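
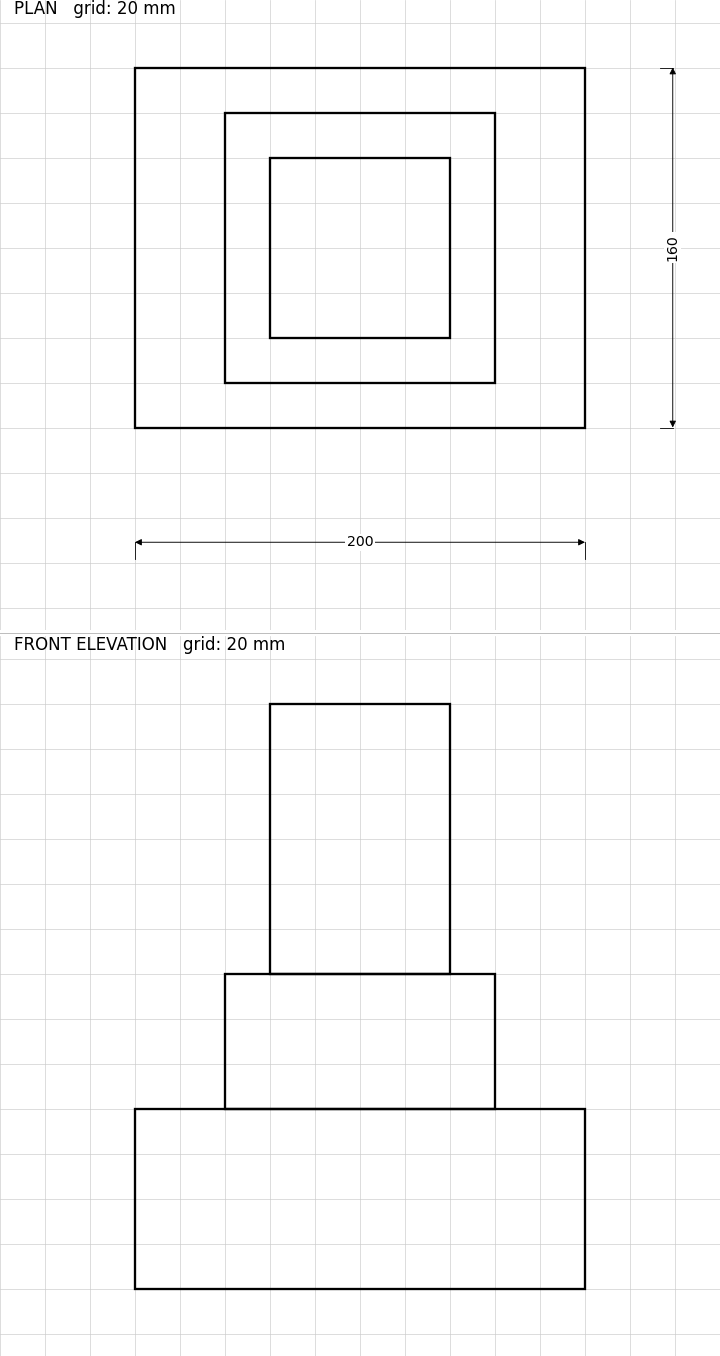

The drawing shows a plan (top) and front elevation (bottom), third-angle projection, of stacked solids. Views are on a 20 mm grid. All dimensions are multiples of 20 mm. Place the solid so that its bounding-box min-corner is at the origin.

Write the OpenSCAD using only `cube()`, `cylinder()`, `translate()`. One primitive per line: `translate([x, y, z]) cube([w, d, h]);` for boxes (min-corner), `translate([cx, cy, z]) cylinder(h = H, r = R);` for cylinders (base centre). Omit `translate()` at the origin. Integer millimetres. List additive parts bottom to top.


cube([200, 160, 80]);
translate([40, 20, 80]) cube([120, 120, 60]);
translate([60, 40, 140]) cube([80, 80, 120]);


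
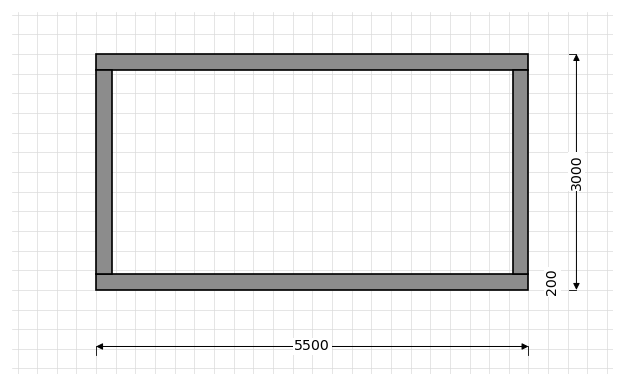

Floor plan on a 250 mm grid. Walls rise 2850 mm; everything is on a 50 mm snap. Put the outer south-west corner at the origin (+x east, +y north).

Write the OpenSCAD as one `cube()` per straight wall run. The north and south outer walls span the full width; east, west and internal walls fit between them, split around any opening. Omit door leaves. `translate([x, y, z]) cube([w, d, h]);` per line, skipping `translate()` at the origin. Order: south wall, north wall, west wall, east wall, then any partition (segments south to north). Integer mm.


cube([5500, 200, 2850]);
translate([0, 2800, 0]) cube([5500, 200, 2850]);
translate([0, 200, 0]) cube([200, 2600, 2850]);
translate([5300, 200, 0]) cube([200, 2600, 2850]);


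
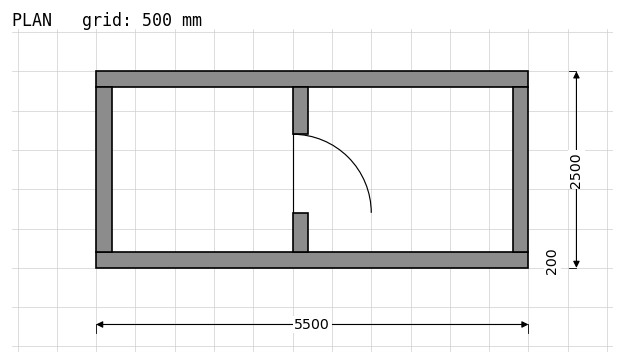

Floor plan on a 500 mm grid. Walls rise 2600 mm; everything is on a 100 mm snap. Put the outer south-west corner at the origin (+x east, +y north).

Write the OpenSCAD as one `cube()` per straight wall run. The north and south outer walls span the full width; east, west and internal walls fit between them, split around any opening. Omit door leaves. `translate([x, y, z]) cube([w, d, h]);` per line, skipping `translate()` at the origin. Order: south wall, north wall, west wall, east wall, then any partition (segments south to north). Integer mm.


cube([5500, 200, 2600]);
translate([0, 2300, 0]) cube([5500, 200, 2600]);
translate([0, 200, 0]) cube([200, 2100, 2600]);
translate([5300, 200, 0]) cube([200, 2100, 2600]);
translate([2500, 200, 0]) cube([200, 500, 2600]);
translate([2500, 1700, 0]) cube([200, 600, 2600]);


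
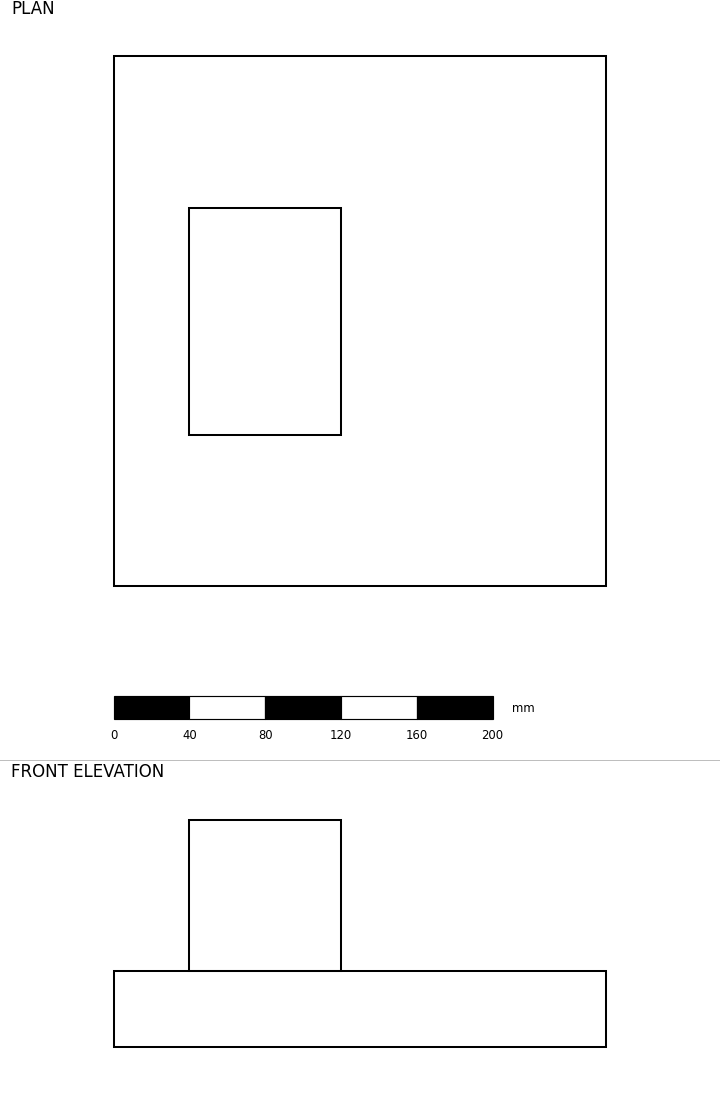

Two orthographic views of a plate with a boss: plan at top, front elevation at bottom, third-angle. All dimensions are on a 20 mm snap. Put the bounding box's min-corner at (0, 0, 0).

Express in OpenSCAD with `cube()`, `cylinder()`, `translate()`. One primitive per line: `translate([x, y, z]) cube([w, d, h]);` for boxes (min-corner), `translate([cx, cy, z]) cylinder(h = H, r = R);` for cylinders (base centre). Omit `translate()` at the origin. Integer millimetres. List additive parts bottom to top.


cube([260, 280, 40]);
translate([40, 80, 40]) cube([80, 120, 80]);


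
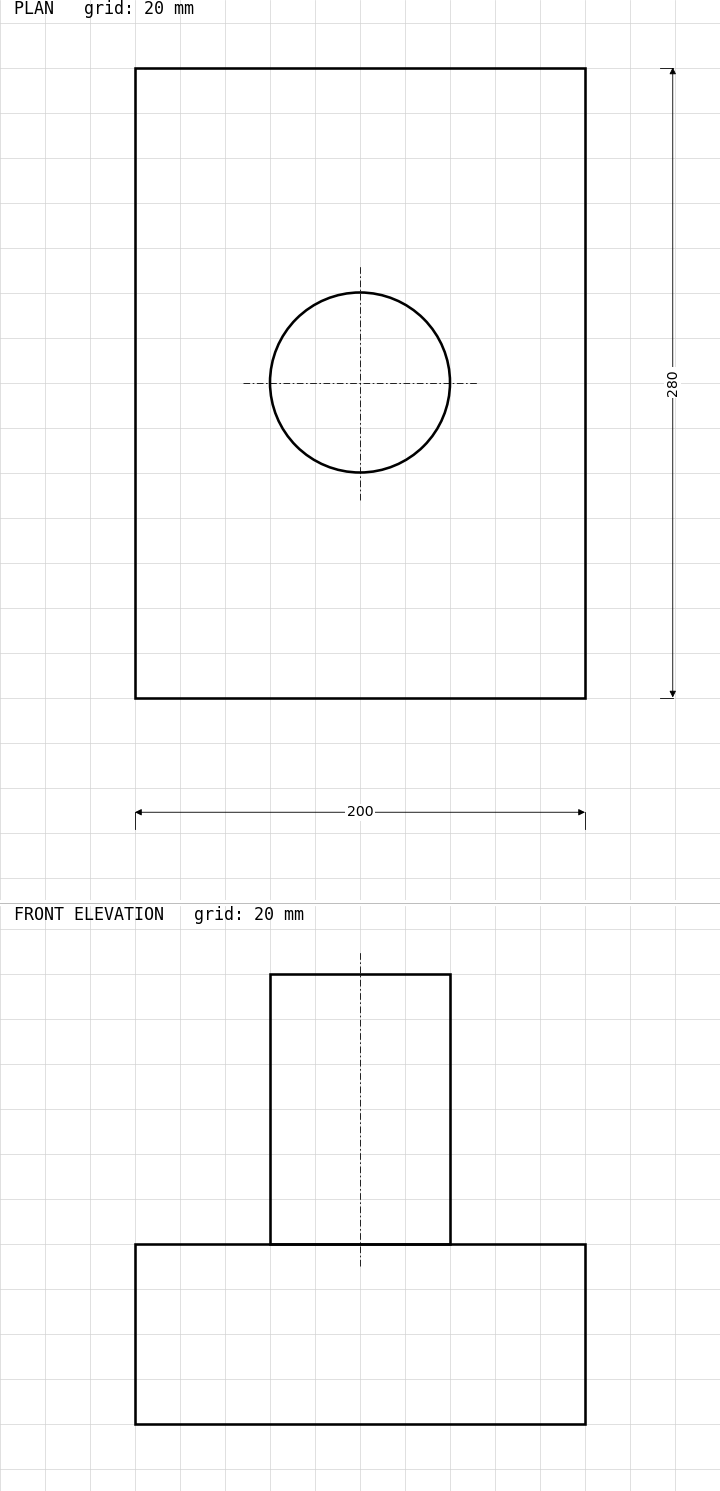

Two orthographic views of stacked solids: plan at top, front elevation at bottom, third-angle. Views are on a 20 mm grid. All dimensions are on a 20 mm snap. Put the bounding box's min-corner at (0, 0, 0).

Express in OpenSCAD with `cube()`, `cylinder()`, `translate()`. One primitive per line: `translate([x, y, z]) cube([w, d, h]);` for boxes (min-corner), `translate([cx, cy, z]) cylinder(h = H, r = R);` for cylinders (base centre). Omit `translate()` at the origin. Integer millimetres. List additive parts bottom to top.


cube([200, 280, 80]);
translate([100, 140, 80]) cylinder(h = 120, r = 40);


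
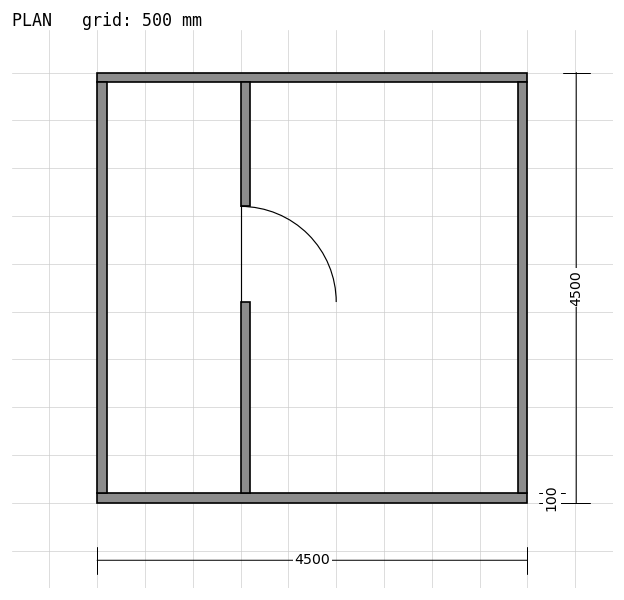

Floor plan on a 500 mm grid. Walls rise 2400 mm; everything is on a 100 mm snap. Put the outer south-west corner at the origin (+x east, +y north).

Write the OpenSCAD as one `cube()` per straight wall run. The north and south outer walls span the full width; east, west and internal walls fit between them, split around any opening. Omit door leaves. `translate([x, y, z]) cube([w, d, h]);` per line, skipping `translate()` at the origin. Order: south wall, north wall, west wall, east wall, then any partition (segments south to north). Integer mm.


cube([4500, 100, 2400]);
translate([0, 4400, 0]) cube([4500, 100, 2400]);
translate([0, 100, 0]) cube([100, 4300, 2400]);
translate([4400, 100, 0]) cube([100, 4300, 2400]);
translate([1500, 100, 0]) cube([100, 2000, 2400]);
translate([1500, 3100, 0]) cube([100, 1300, 2400]);


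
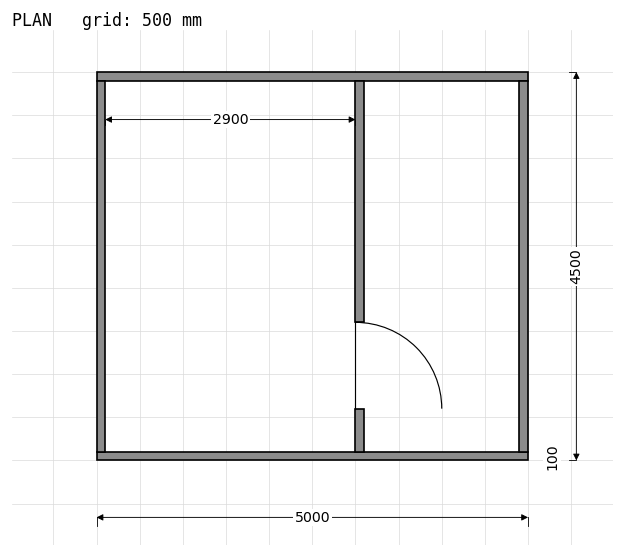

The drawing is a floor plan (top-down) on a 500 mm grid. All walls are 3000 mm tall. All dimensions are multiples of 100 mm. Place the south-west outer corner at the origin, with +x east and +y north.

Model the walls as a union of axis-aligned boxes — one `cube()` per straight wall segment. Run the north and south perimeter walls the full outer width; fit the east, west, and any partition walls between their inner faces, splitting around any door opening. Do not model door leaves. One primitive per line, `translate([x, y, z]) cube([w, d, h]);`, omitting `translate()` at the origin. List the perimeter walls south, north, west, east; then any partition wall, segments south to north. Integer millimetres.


cube([5000, 100, 3000]);
translate([0, 4400, 0]) cube([5000, 100, 3000]);
translate([0, 100, 0]) cube([100, 4300, 3000]);
translate([4900, 100, 0]) cube([100, 4300, 3000]);
translate([3000, 100, 0]) cube([100, 500, 3000]);
translate([3000, 1600, 0]) cube([100, 2800, 3000]);


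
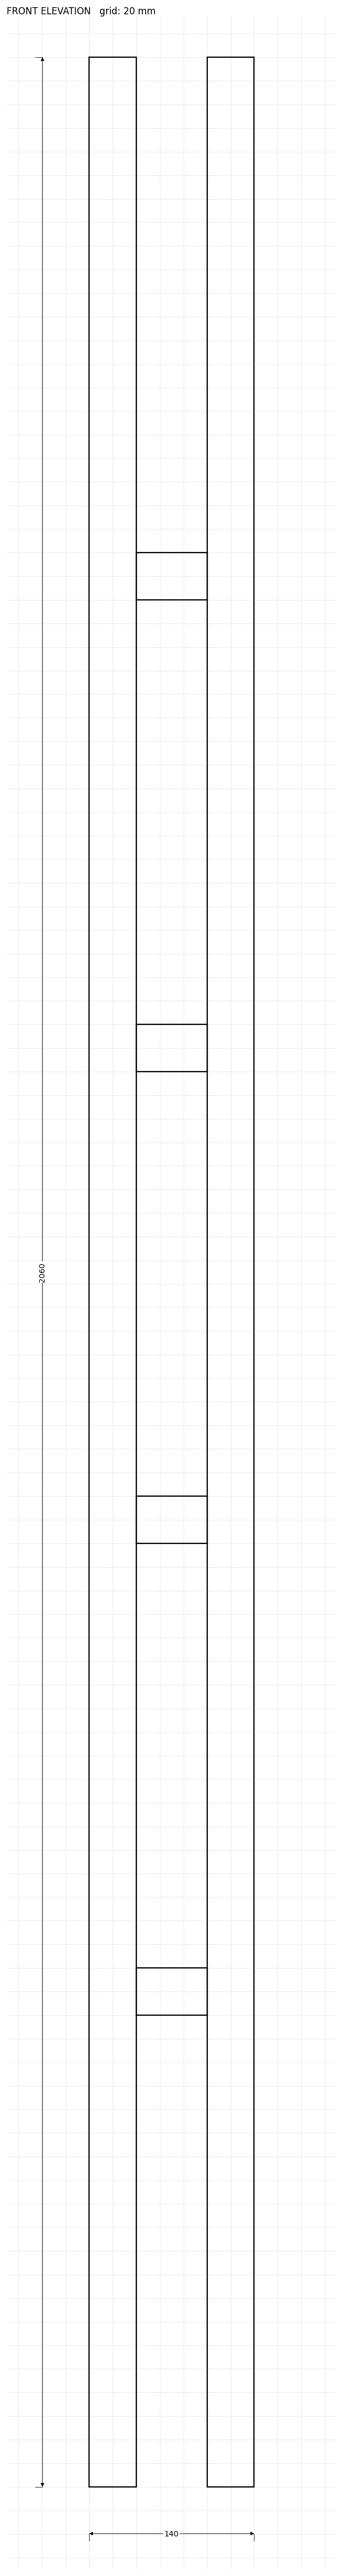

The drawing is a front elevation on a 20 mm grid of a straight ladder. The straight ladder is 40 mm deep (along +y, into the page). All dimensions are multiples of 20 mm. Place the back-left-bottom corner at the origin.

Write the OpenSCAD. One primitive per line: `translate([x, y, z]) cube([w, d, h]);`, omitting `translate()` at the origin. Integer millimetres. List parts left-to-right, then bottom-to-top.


cube([40, 40, 2060]);
translate([40, 0, 400]) cube([60, 40, 40]);
translate([40, 0, 800]) cube([60, 40, 40]);
translate([40, 0, 1200]) cube([60, 40, 40]);
translate([40, 0, 1600]) cube([60, 40, 40]);
translate([100, 0, 0]) cube([40, 40, 2060]);


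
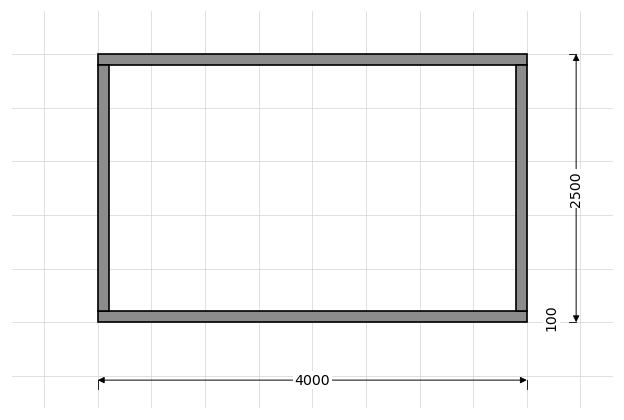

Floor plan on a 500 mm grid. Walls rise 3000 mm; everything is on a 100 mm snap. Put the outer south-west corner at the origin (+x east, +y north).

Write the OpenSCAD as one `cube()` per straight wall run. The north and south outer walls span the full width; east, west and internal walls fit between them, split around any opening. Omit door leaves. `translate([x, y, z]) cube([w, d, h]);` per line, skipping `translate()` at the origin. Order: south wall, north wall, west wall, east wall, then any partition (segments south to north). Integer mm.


cube([4000, 100, 3000]);
translate([0, 2400, 0]) cube([4000, 100, 3000]);
translate([0, 100, 0]) cube([100, 2300, 3000]);
translate([3900, 100, 0]) cube([100, 2300, 3000]);


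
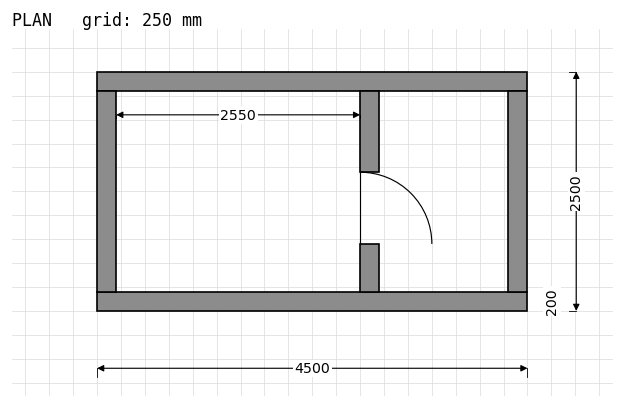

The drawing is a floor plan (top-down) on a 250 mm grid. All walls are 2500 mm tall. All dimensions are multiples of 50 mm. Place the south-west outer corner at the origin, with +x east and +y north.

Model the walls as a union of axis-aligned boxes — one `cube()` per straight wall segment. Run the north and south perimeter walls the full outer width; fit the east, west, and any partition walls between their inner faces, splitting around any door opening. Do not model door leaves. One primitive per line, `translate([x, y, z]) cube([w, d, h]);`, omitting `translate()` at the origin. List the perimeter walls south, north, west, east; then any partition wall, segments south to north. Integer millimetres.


cube([4500, 200, 2500]);
translate([0, 2300, 0]) cube([4500, 200, 2500]);
translate([0, 200, 0]) cube([200, 2100, 2500]);
translate([4300, 200, 0]) cube([200, 2100, 2500]);
translate([2750, 200, 0]) cube([200, 500, 2500]);
translate([2750, 1450, 0]) cube([200, 850, 2500]);


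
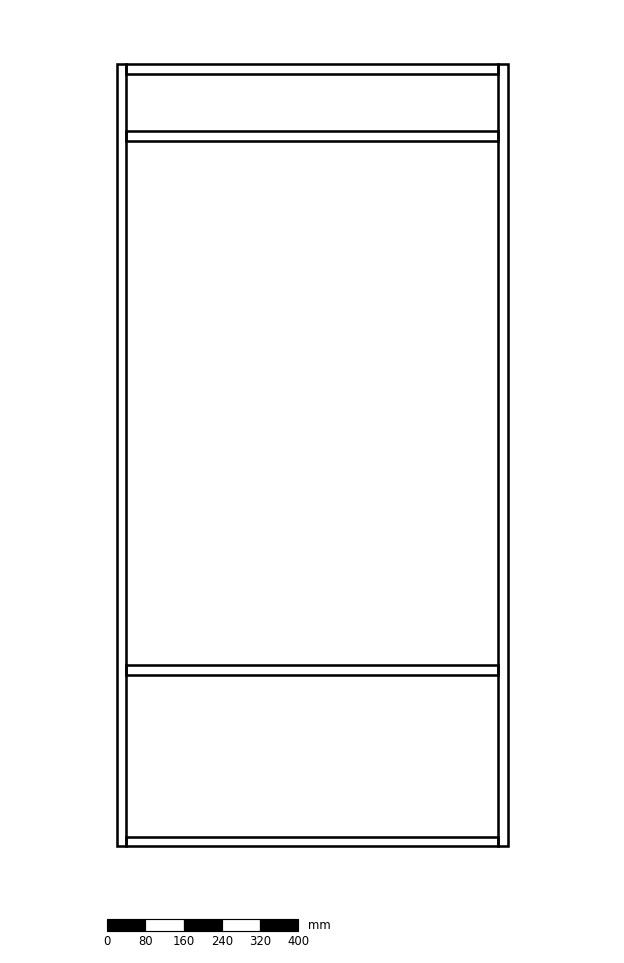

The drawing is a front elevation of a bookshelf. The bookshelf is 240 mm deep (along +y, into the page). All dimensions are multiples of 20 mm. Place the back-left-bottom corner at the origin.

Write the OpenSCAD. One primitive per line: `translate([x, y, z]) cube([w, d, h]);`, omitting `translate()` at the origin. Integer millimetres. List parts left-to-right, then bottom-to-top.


cube([20, 240, 1640]);
translate([20, 0, 0]) cube([780, 240, 20]);
translate([20, 0, 360]) cube([780, 240, 20]);
translate([20, 0, 1480]) cube([780, 240, 20]);
translate([20, 0, 1620]) cube([780, 240, 20]);
translate([800, 0, 0]) cube([20, 240, 1640]);


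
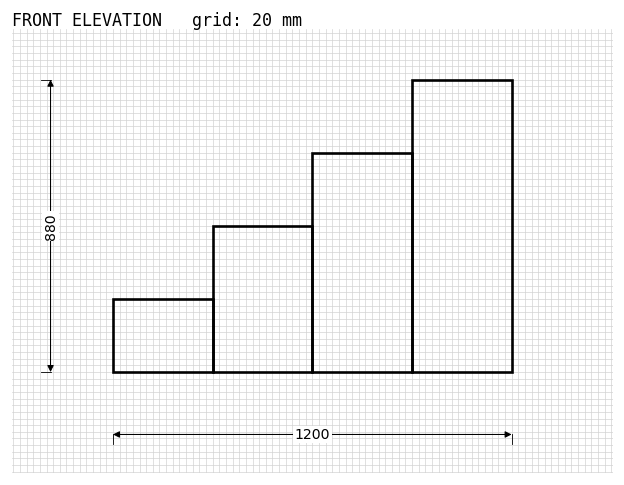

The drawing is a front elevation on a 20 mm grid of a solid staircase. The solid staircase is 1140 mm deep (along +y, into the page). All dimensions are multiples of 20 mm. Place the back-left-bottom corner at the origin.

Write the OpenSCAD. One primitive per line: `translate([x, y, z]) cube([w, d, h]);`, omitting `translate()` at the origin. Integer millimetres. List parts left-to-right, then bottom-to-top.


cube([300, 1140, 220]);
translate([300, 0, 0]) cube([300, 1140, 440]);
translate([600, 0, 0]) cube([300, 1140, 660]);
translate([900, 0, 0]) cube([300, 1140, 880]);


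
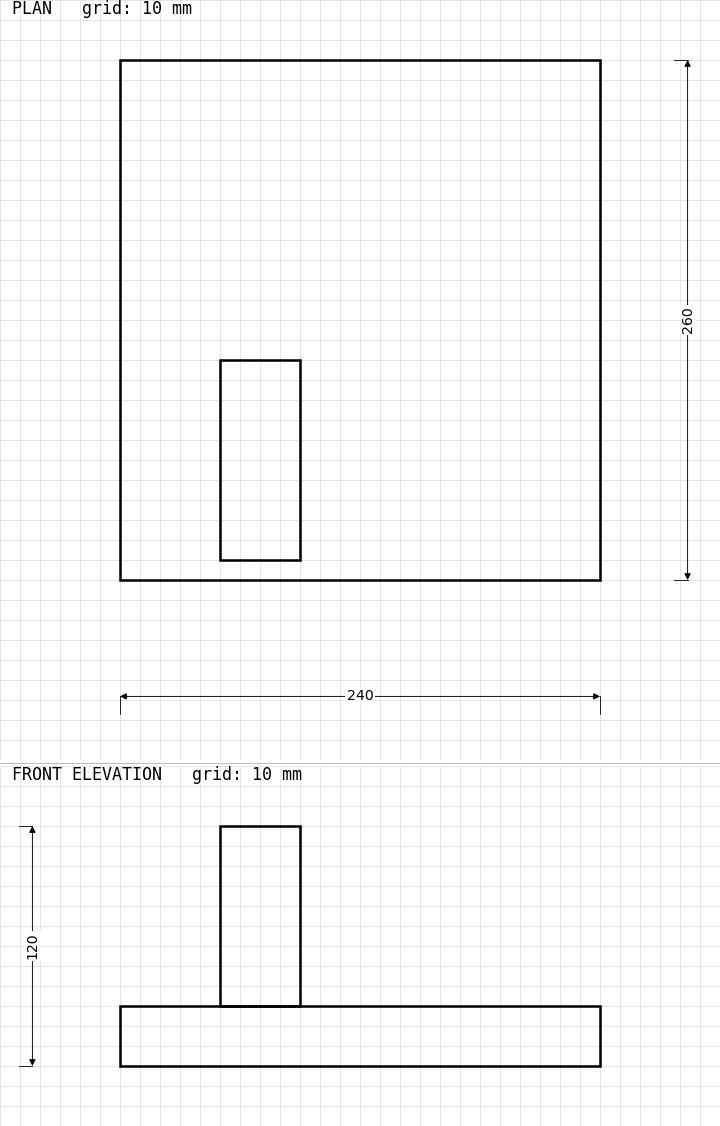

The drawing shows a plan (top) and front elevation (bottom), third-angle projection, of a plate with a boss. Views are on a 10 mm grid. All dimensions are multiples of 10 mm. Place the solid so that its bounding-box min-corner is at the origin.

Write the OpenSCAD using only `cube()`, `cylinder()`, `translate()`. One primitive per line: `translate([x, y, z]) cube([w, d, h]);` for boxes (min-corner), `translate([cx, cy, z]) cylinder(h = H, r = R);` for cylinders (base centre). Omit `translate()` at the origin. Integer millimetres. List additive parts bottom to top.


cube([240, 260, 30]);
translate([50, 10, 30]) cube([40, 100, 90]);


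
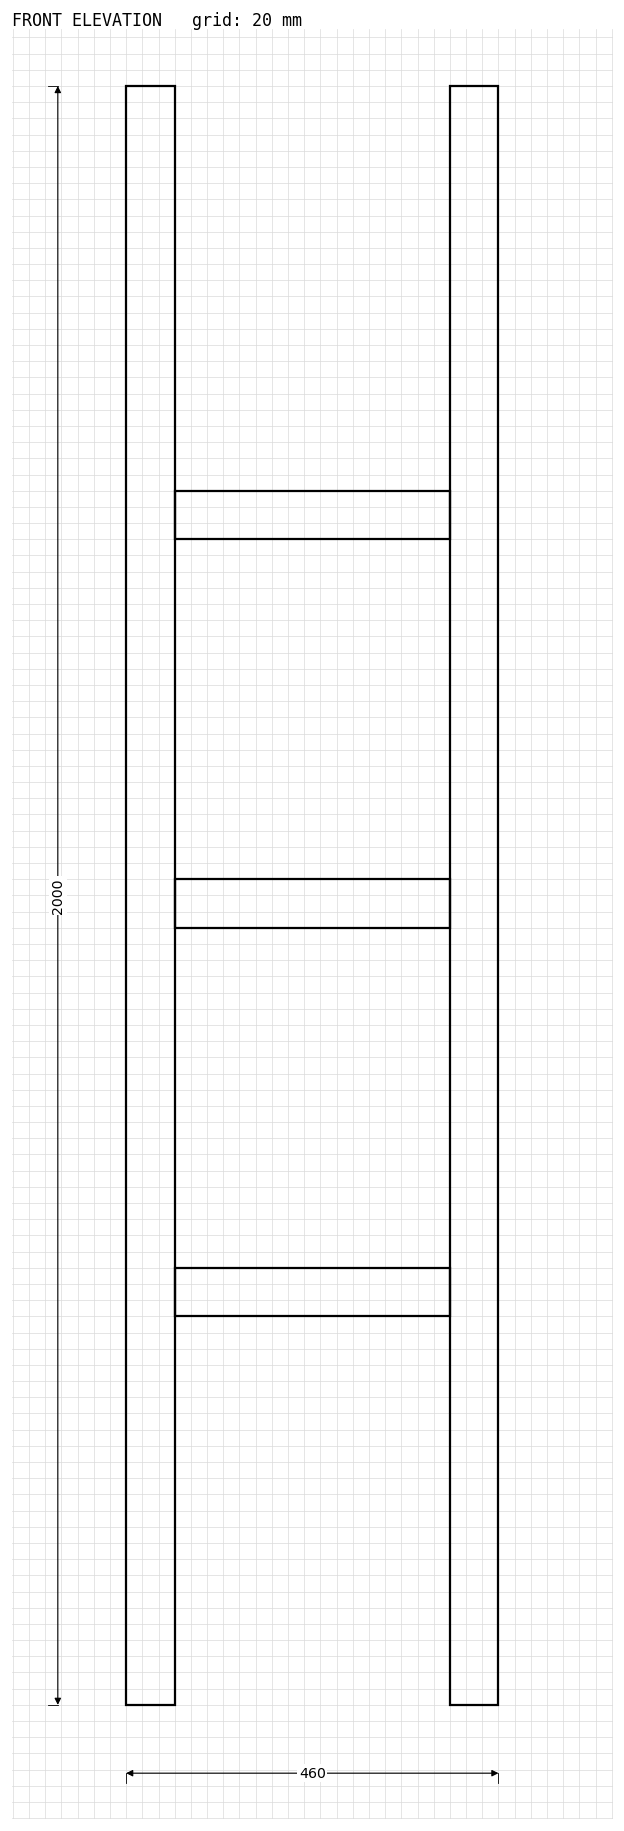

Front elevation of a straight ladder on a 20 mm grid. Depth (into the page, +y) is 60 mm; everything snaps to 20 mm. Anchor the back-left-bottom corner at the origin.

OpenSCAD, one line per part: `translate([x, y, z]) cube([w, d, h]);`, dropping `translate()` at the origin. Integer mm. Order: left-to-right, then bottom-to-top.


cube([60, 60, 2000]);
translate([60, 0, 480]) cube([340, 60, 60]);
translate([60, 0, 960]) cube([340, 60, 60]);
translate([60, 0, 1440]) cube([340, 60, 60]);
translate([400, 0, 0]) cube([60, 60, 2000]);


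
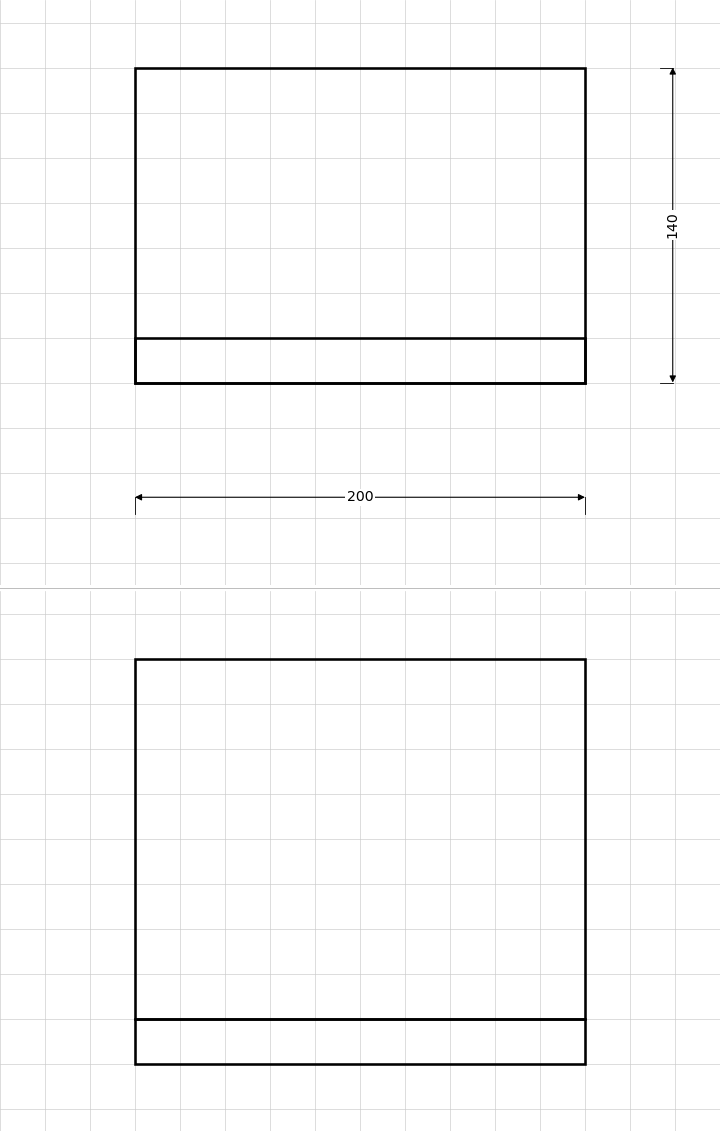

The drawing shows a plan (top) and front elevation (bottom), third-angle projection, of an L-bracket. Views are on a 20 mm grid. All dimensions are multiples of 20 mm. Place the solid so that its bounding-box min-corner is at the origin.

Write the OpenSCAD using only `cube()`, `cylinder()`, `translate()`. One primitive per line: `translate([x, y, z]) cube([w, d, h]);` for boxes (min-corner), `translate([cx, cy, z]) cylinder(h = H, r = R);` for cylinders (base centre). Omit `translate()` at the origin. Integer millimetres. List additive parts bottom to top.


cube([200, 140, 20]);
translate([0, 0, 20]) cube([200, 20, 160]);


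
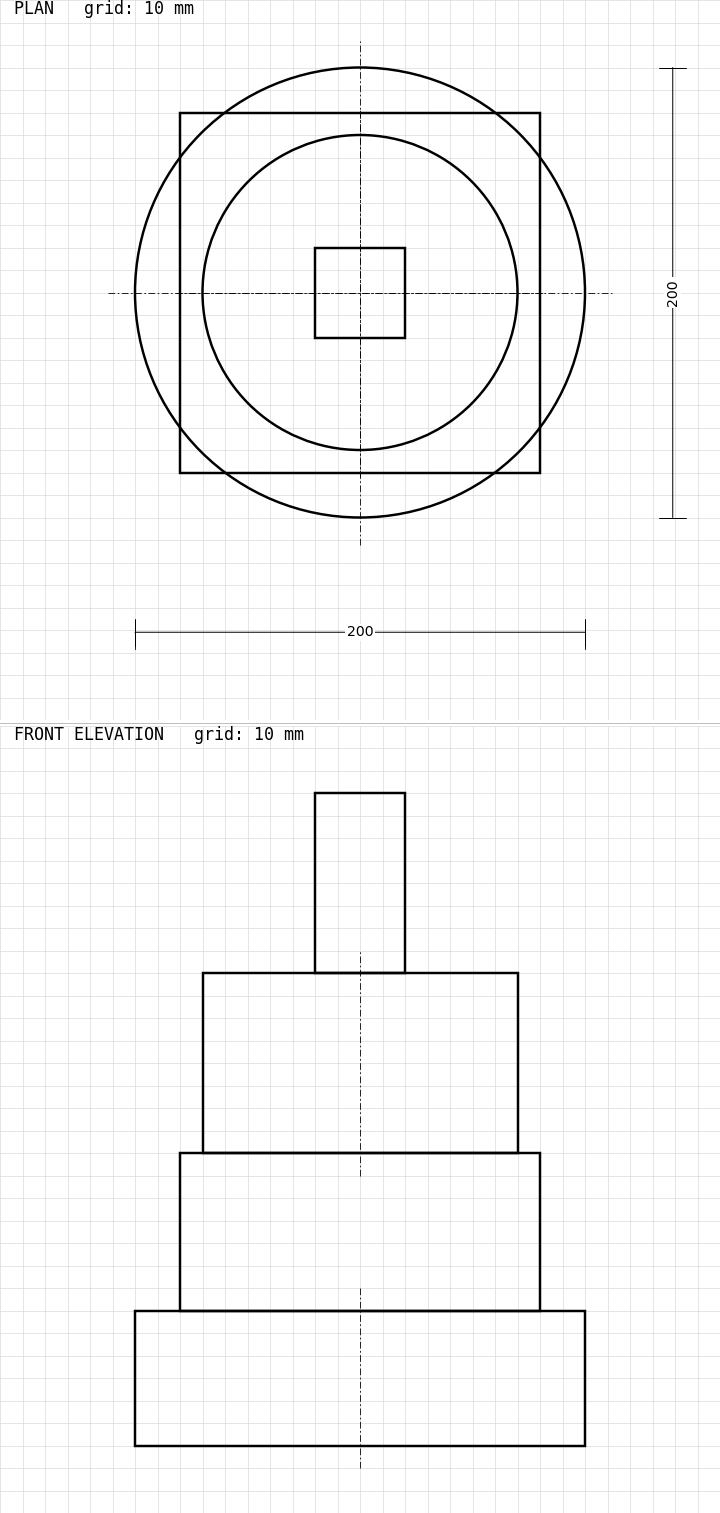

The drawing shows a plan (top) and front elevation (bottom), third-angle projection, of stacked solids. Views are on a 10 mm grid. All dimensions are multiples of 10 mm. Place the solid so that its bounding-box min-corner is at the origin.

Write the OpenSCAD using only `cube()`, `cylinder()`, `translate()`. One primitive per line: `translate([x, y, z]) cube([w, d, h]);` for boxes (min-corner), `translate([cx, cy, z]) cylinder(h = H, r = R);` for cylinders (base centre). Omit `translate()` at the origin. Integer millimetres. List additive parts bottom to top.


translate([100, 100, 0]) cylinder(h = 60, r = 100);
translate([20, 20, 60]) cube([160, 160, 70]);
translate([100, 100, 130]) cylinder(h = 80, r = 70);
translate([80, 80, 210]) cube([40, 40, 80]);


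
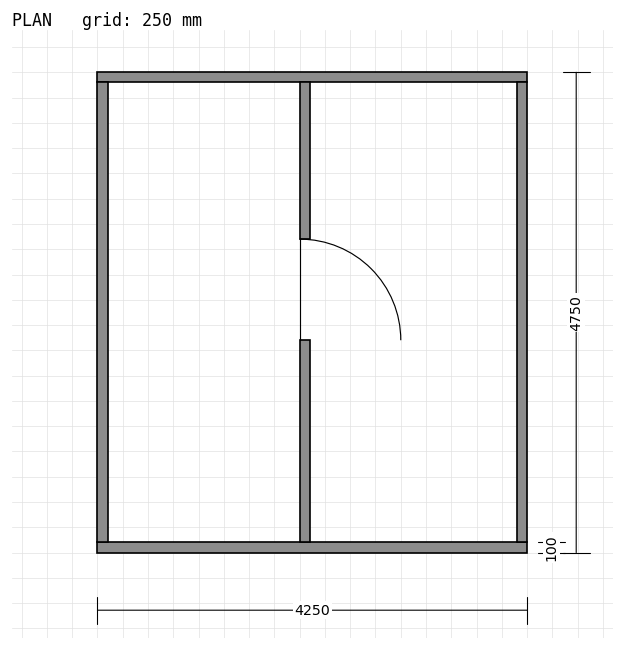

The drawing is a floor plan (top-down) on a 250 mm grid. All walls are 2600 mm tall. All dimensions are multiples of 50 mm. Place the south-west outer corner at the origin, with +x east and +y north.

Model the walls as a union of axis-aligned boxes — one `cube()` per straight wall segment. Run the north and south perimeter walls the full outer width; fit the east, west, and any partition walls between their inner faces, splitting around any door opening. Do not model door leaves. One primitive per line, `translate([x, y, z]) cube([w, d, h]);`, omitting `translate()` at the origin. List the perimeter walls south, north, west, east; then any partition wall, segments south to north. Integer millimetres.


cube([4250, 100, 2600]);
translate([0, 4650, 0]) cube([4250, 100, 2600]);
translate([0, 100, 0]) cube([100, 4550, 2600]);
translate([4150, 100, 0]) cube([100, 4550, 2600]);
translate([2000, 100, 0]) cube([100, 2000, 2600]);
translate([2000, 3100, 0]) cube([100, 1550, 2600]);


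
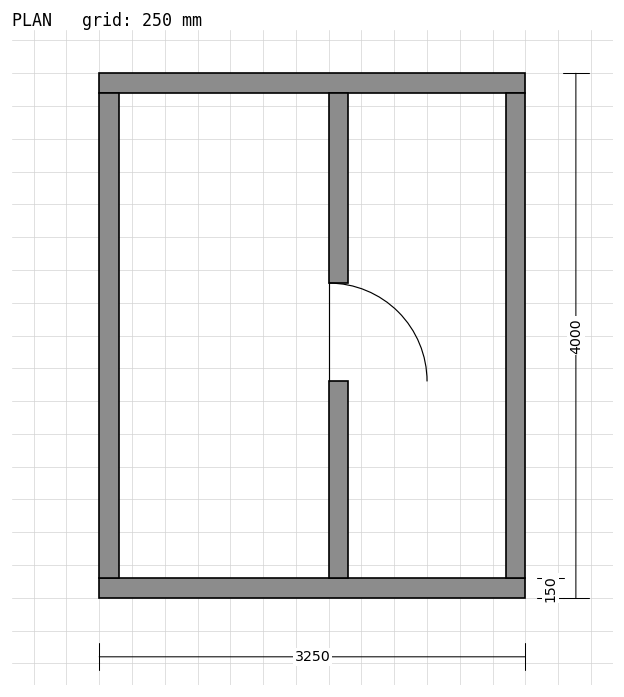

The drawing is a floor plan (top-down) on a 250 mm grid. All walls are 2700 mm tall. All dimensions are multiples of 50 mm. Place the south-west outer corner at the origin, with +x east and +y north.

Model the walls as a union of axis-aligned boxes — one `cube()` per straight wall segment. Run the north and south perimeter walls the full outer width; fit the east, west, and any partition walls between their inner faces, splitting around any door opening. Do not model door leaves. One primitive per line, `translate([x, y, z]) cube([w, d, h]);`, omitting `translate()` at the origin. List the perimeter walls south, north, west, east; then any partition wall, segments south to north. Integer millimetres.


cube([3250, 150, 2700]);
translate([0, 3850, 0]) cube([3250, 150, 2700]);
translate([0, 150, 0]) cube([150, 3700, 2700]);
translate([3100, 150, 0]) cube([150, 3700, 2700]);
translate([1750, 150, 0]) cube([150, 1500, 2700]);
translate([1750, 2400, 0]) cube([150, 1450, 2700]);


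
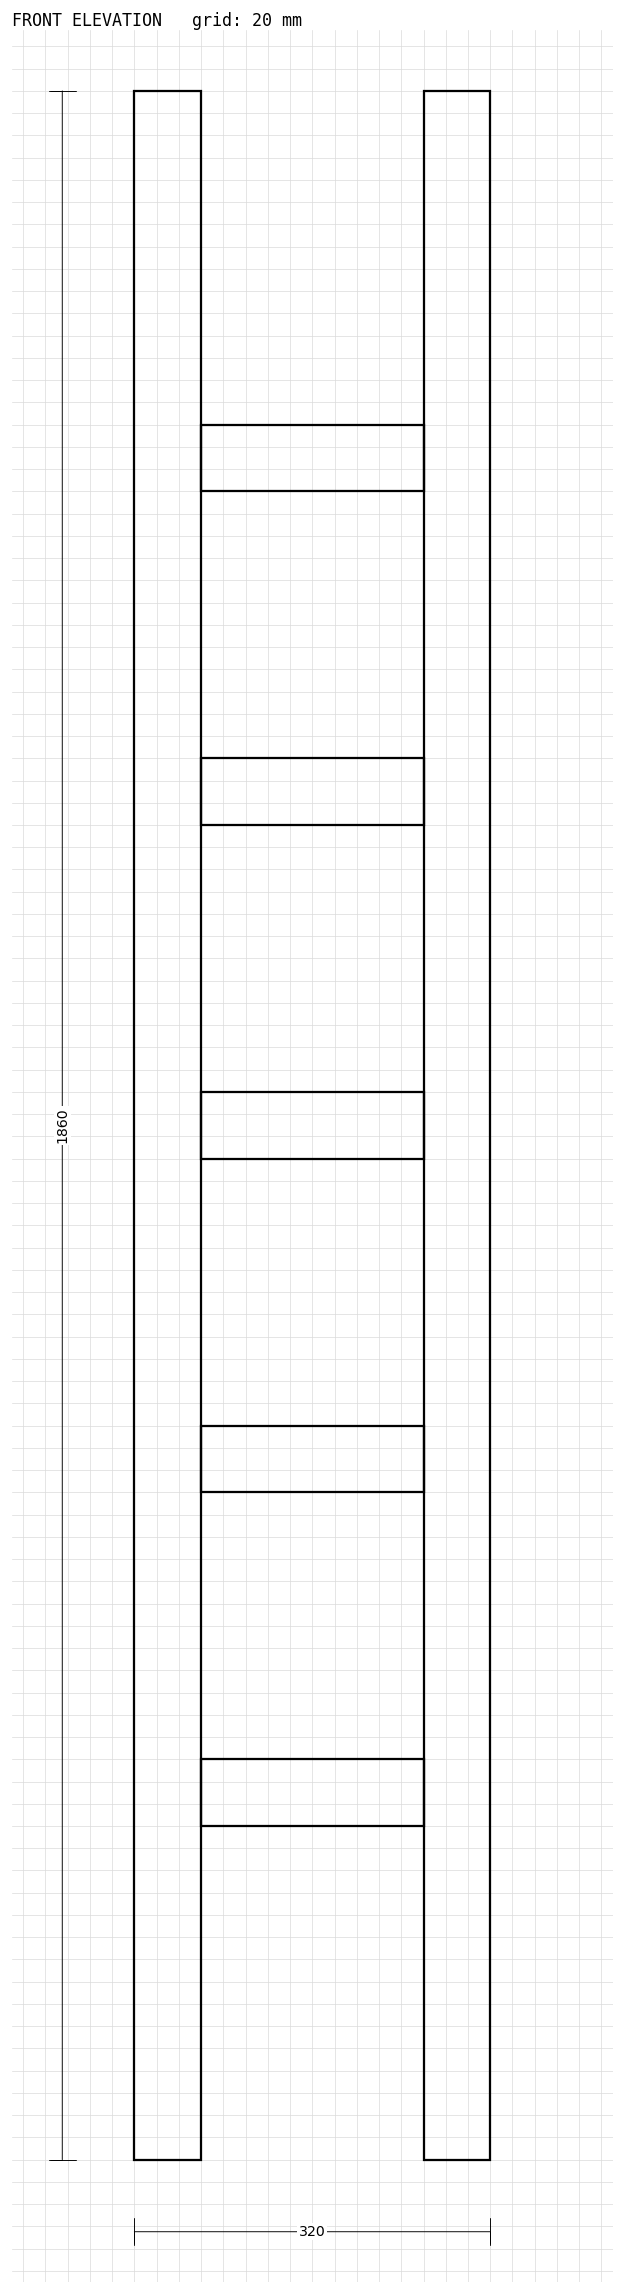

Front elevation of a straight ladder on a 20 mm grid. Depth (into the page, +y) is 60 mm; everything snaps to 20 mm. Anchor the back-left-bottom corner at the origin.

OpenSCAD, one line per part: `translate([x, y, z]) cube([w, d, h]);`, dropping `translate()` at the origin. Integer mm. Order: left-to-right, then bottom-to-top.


cube([60, 60, 1860]);
translate([60, 0, 300]) cube([200, 60, 60]);
translate([60, 0, 600]) cube([200, 60, 60]);
translate([60, 0, 900]) cube([200, 60, 60]);
translate([60, 0, 1200]) cube([200, 60, 60]);
translate([60, 0, 1500]) cube([200, 60, 60]);
translate([260, 0, 0]) cube([60, 60, 1860]);


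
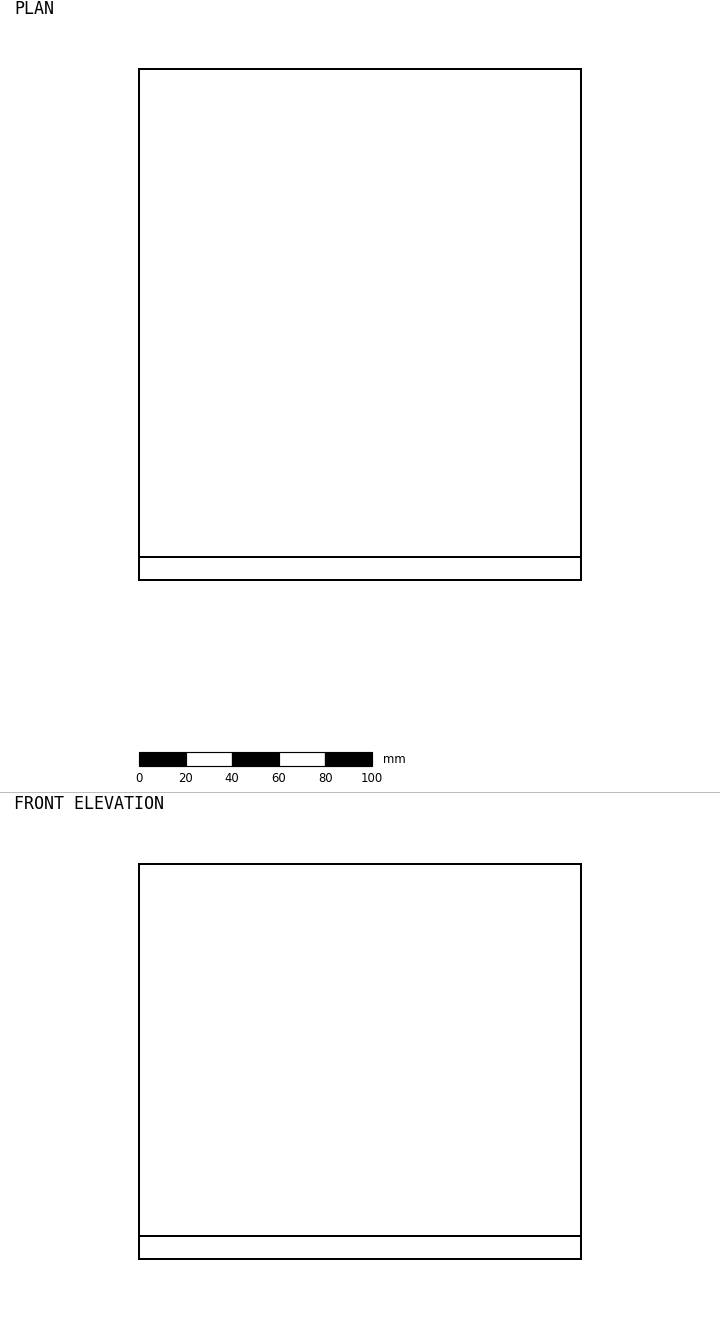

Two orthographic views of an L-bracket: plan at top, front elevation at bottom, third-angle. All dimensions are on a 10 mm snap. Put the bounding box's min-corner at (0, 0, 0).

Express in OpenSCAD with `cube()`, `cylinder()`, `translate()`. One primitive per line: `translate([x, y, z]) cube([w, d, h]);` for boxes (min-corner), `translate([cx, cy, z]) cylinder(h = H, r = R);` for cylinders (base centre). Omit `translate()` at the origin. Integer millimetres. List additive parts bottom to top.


cube([190, 220, 10]);
translate([0, 0, 10]) cube([190, 10, 160]);


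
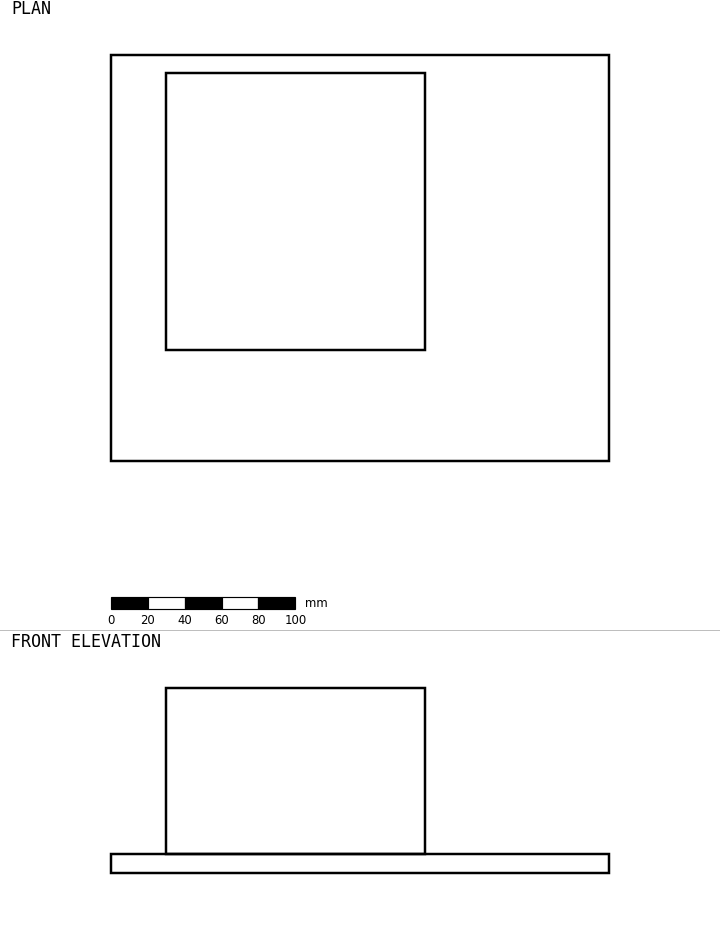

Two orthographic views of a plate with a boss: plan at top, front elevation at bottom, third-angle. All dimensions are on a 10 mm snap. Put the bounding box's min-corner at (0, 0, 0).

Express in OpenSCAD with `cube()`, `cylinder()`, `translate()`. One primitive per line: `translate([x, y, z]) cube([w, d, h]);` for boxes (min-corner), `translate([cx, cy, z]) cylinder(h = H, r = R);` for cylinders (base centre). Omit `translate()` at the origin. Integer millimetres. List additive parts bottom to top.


cube([270, 220, 10]);
translate([30, 60, 10]) cube([140, 150, 90]);


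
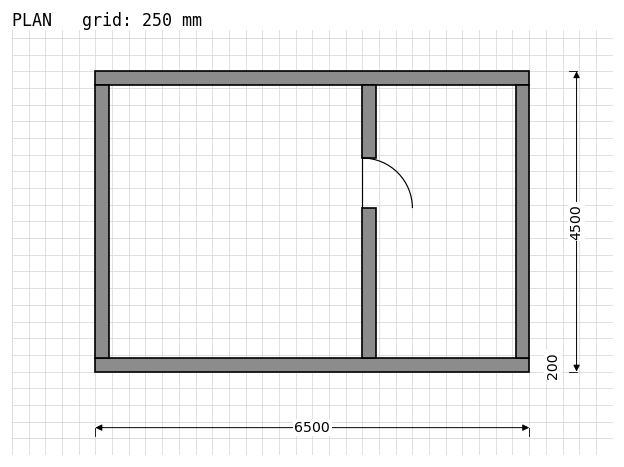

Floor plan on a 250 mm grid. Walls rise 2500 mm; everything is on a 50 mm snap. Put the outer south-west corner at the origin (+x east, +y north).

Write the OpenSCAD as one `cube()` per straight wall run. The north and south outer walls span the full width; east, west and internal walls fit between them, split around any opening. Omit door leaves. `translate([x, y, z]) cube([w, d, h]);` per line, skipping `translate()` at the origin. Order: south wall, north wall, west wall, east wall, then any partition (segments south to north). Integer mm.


cube([6500, 200, 2500]);
translate([0, 4300, 0]) cube([6500, 200, 2500]);
translate([0, 200, 0]) cube([200, 4100, 2500]);
translate([6300, 200, 0]) cube([200, 4100, 2500]);
translate([4000, 200, 0]) cube([200, 2250, 2500]);
translate([4000, 3200, 0]) cube([200, 1100, 2500]);


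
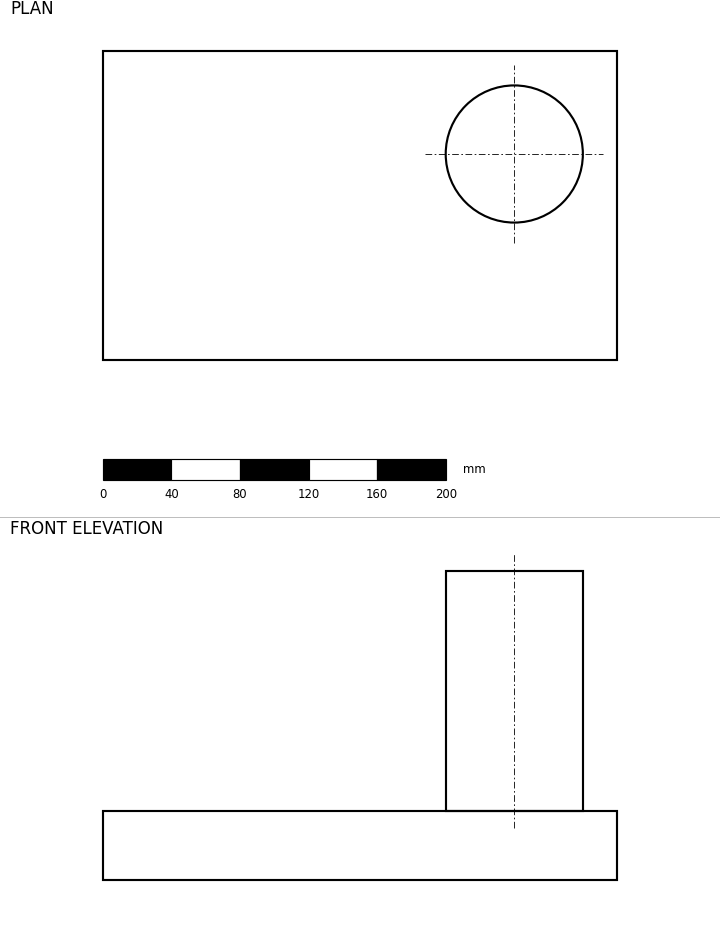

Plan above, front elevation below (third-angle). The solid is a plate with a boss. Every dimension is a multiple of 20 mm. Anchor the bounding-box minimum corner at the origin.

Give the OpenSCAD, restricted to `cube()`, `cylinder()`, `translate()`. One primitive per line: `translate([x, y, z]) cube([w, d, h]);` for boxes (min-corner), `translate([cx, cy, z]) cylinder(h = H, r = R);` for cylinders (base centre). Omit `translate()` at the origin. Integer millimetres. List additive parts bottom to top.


cube([300, 180, 40]);
translate([240, 120, 40]) cylinder(h = 140, r = 40);


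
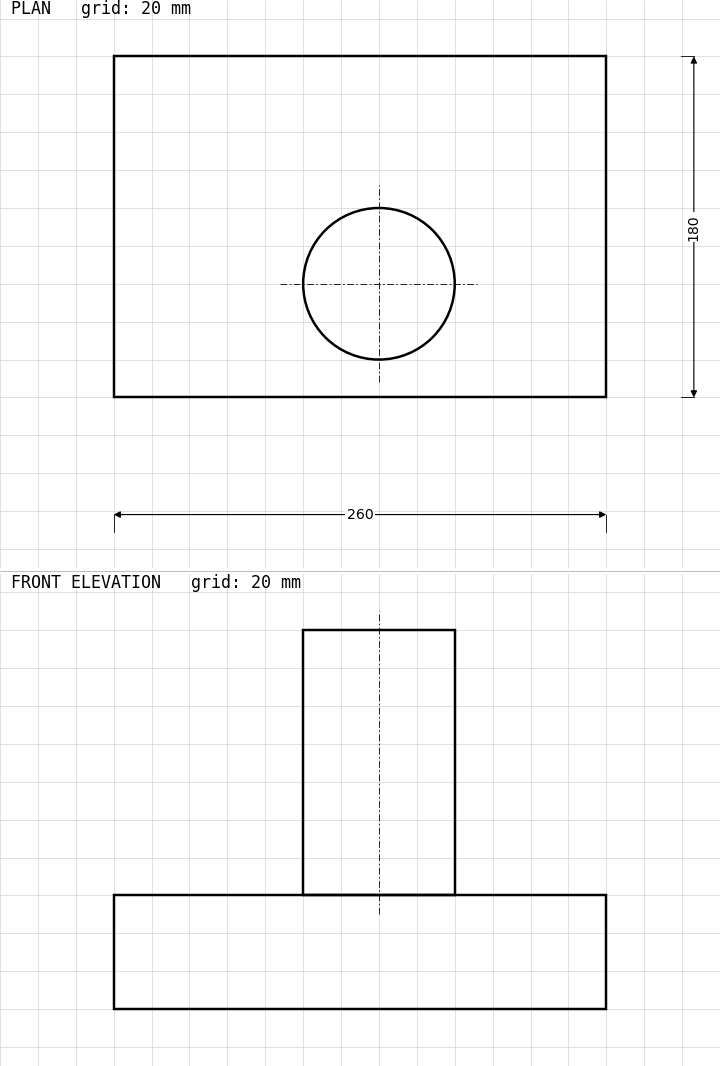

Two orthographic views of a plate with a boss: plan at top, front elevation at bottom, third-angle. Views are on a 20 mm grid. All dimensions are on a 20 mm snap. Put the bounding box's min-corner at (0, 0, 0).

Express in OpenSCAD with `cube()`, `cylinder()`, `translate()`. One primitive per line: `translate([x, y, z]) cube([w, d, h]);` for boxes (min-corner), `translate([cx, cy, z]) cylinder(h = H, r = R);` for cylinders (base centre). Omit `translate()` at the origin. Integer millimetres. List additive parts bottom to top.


cube([260, 180, 60]);
translate([140, 60, 60]) cylinder(h = 140, r = 40);


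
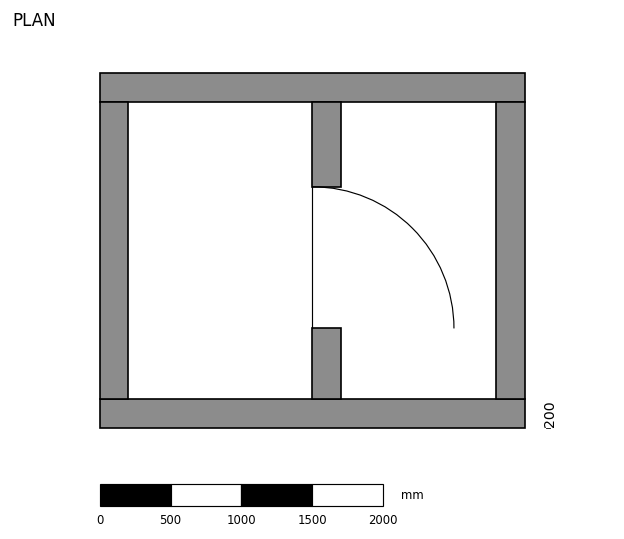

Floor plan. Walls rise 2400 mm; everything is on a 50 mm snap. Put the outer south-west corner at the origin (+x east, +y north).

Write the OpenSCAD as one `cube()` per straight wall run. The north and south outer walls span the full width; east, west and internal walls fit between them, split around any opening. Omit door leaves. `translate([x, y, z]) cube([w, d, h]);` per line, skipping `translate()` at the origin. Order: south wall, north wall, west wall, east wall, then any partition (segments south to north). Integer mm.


cube([3000, 200, 2400]);
translate([0, 2300, 0]) cube([3000, 200, 2400]);
translate([0, 200, 0]) cube([200, 2100, 2400]);
translate([2800, 200, 0]) cube([200, 2100, 2400]);
translate([1500, 200, 0]) cube([200, 500, 2400]);
translate([1500, 1700, 0]) cube([200, 600, 2400]);


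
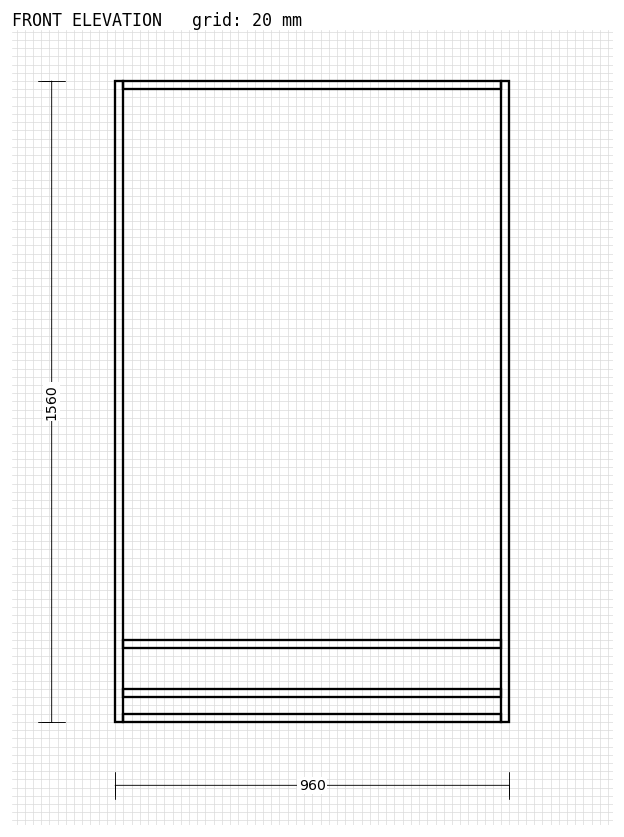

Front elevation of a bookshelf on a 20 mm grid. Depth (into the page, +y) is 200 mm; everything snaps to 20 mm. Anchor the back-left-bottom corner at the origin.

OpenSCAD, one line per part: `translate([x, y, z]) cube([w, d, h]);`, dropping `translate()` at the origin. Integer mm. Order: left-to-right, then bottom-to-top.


cube([20, 200, 1560]);
translate([20, 0, 0]) cube([920, 200, 20]);
translate([20, 0, 60]) cube([920, 200, 20]);
translate([20, 0, 180]) cube([920, 200, 20]);
translate([20, 0, 1540]) cube([920, 200, 20]);
translate([940, 0, 0]) cube([20, 200, 1560]);


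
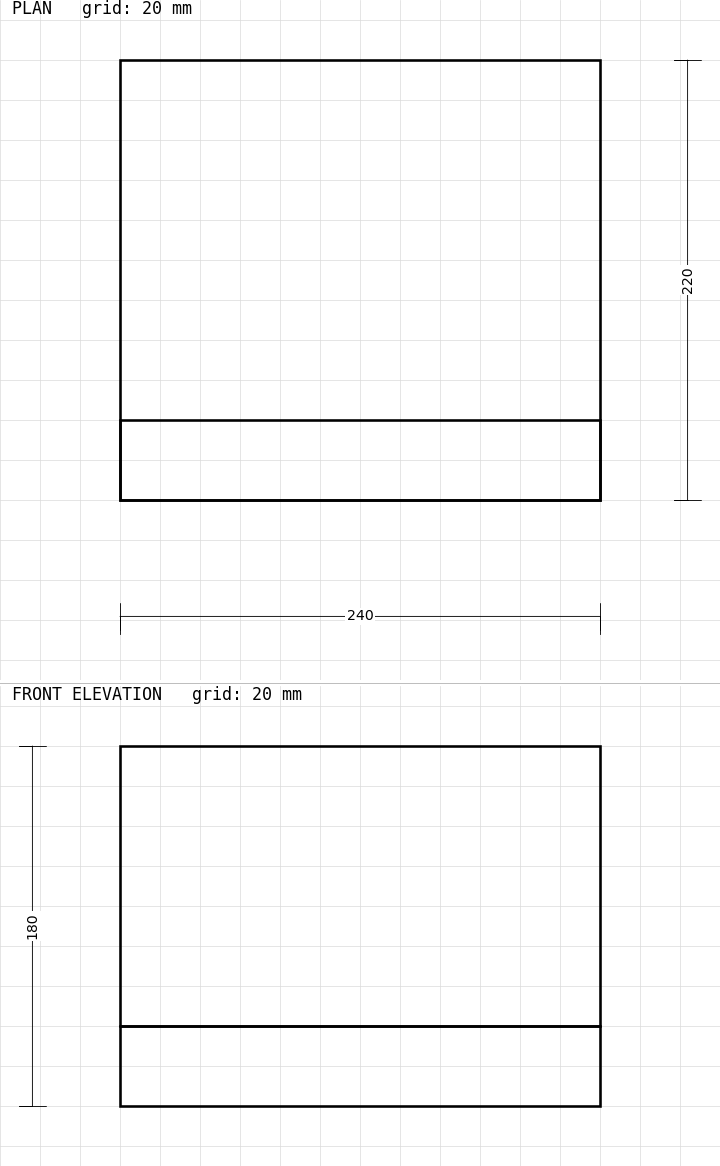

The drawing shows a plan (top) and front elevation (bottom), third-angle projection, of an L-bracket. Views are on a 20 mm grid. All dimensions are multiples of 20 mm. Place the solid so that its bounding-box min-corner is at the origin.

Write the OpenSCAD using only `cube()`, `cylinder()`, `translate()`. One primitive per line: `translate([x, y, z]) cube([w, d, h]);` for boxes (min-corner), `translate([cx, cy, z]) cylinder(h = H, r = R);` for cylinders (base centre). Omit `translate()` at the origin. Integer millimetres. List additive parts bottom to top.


cube([240, 220, 40]);
translate([0, 0, 40]) cube([240, 40, 140]);


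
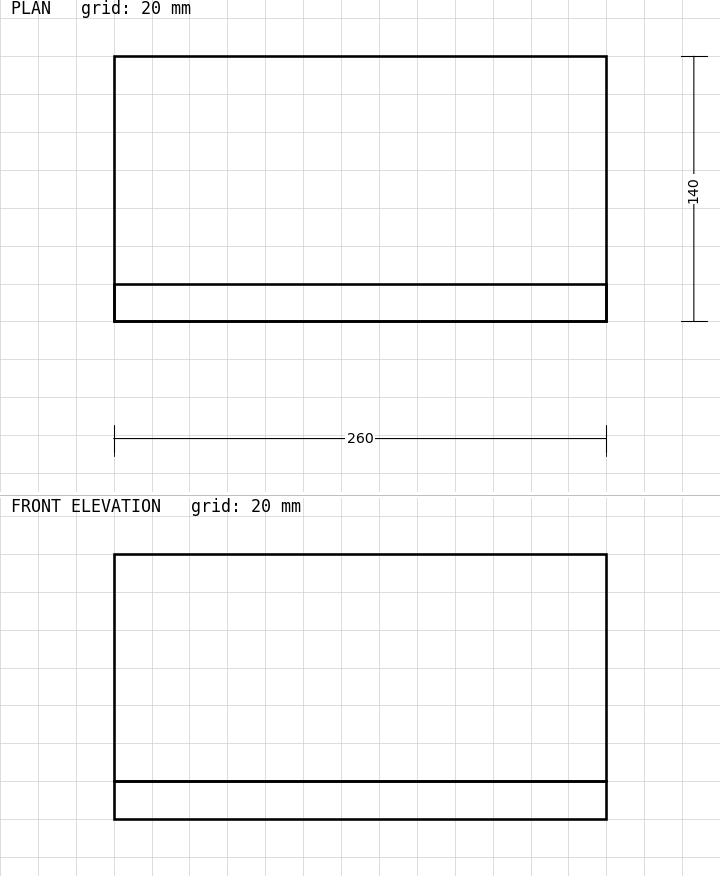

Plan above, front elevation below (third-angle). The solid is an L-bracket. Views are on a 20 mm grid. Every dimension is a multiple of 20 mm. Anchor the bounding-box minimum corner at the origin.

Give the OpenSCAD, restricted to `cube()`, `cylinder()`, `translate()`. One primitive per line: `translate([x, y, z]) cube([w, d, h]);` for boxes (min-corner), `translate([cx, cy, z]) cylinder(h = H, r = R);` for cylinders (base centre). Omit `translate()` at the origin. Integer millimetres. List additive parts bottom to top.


cube([260, 140, 20]);
translate([0, 0, 20]) cube([260, 20, 120]);


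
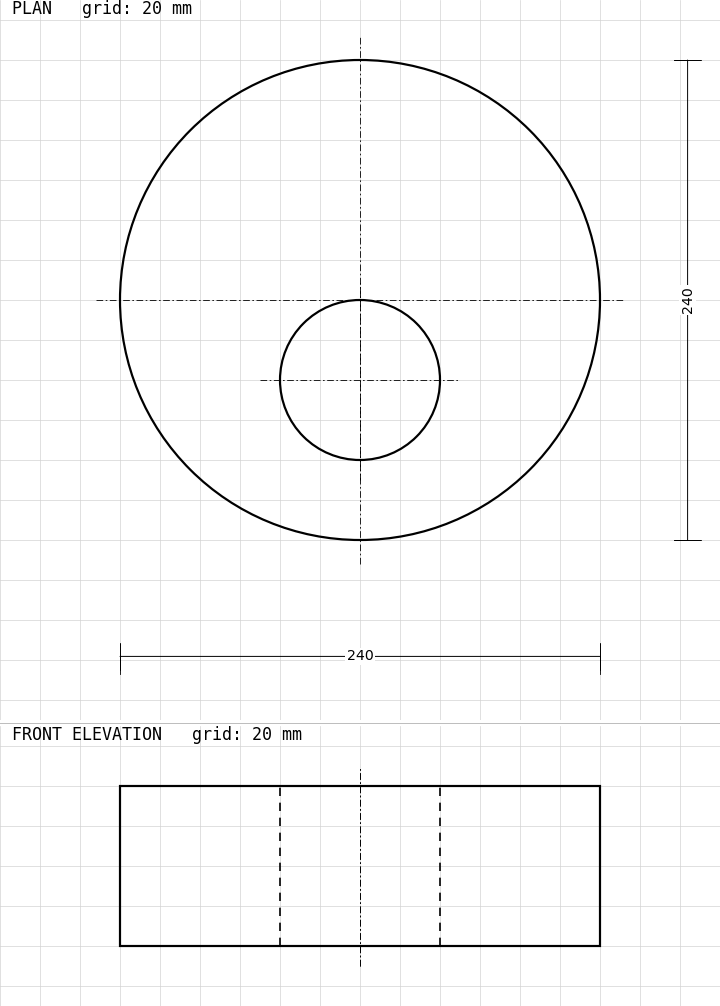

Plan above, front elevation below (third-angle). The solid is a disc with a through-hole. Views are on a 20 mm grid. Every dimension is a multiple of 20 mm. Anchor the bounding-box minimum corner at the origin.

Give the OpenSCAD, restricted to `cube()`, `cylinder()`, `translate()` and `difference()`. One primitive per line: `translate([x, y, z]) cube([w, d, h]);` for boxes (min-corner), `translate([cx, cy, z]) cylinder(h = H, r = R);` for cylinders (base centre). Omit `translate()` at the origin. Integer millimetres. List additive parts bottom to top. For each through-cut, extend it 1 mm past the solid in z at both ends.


difference() {
  translate([120, 120, 0]) cylinder(h = 80, r = 120);
  translate([120, 80, -1]) cylinder(h = 82, r = 40);
}


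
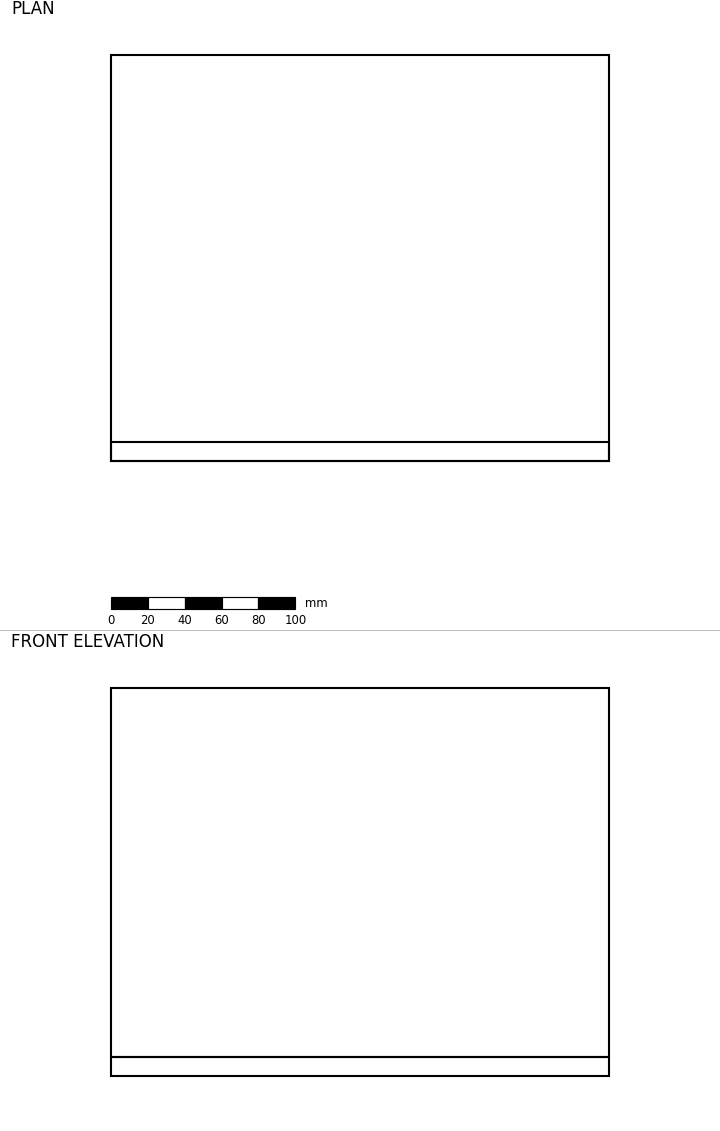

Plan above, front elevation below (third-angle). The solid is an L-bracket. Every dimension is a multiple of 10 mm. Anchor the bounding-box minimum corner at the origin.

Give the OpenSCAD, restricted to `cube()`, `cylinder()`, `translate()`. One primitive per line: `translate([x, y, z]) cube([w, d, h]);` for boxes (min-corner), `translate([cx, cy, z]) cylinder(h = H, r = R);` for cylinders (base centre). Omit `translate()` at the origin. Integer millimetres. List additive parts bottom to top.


cube([270, 220, 10]);
translate([0, 0, 10]) cube([270, 10, 200]);


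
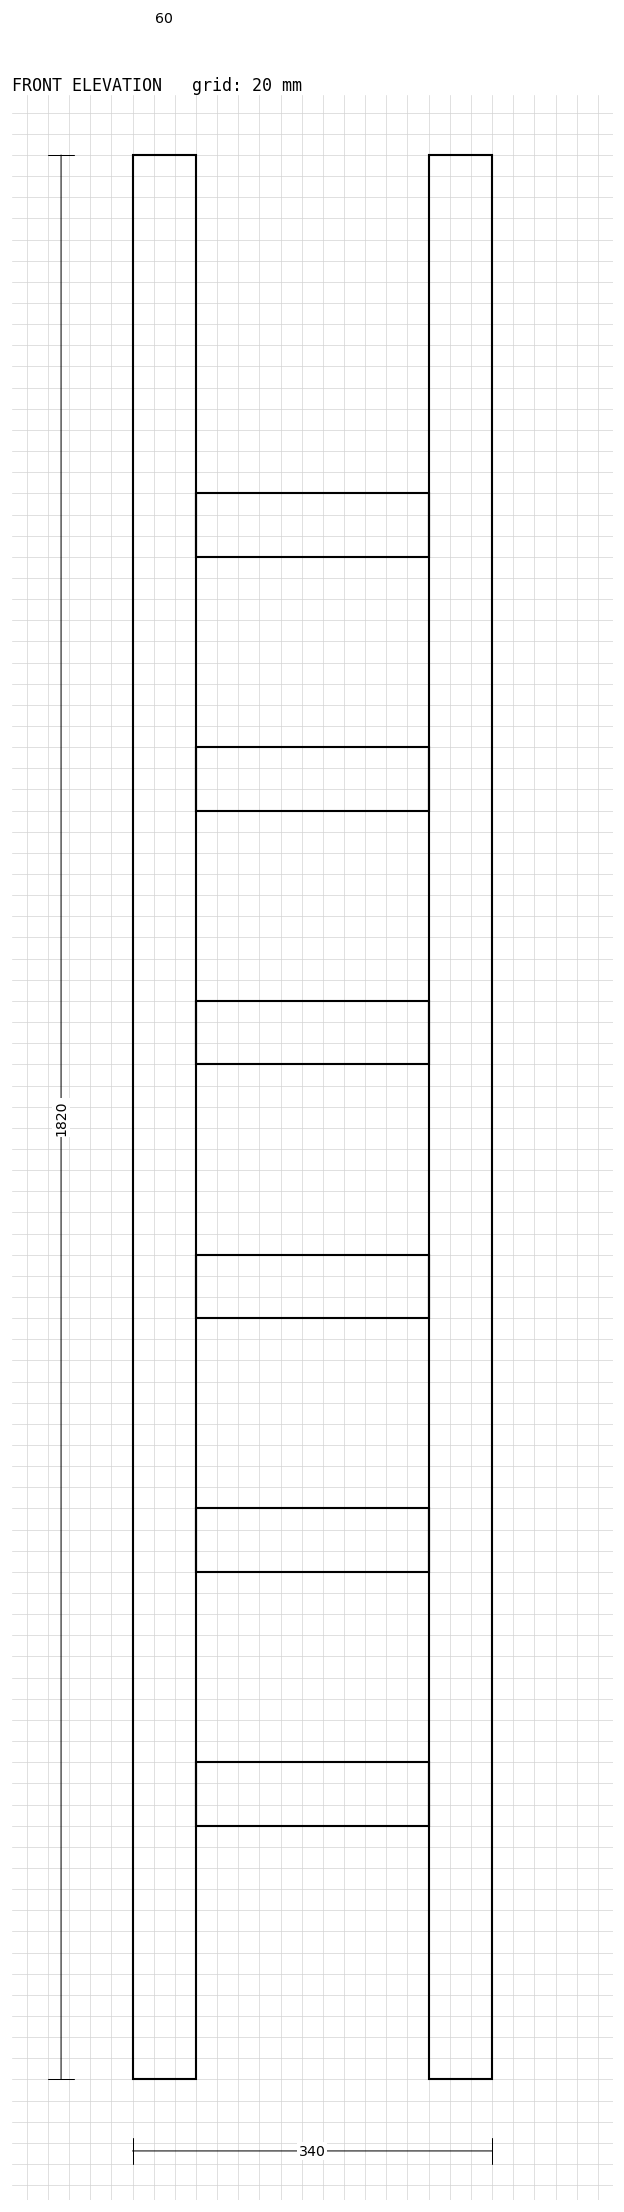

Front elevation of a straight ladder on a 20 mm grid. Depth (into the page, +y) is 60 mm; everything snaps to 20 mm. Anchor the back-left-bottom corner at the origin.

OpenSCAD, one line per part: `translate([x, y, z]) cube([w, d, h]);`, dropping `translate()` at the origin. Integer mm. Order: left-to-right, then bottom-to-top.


cube([60, 60, 1820]);
translate([60, 0, 240]) cube([220, 60, 60]);
translate([60, 0, 480]) cube([220, 60, 60]);
translate([60, 0, 720]) cube([220, 60, 60]);
translate([60, 0, 960]) cube([220, 60, 60]);
translate([60, 0, 1200]) cube([220, 60, 60]);
translate([60, 0, 1440]) cube([220, 60, 60]);
translate([280, 0, 0]) cube([60, 60, 1820]);


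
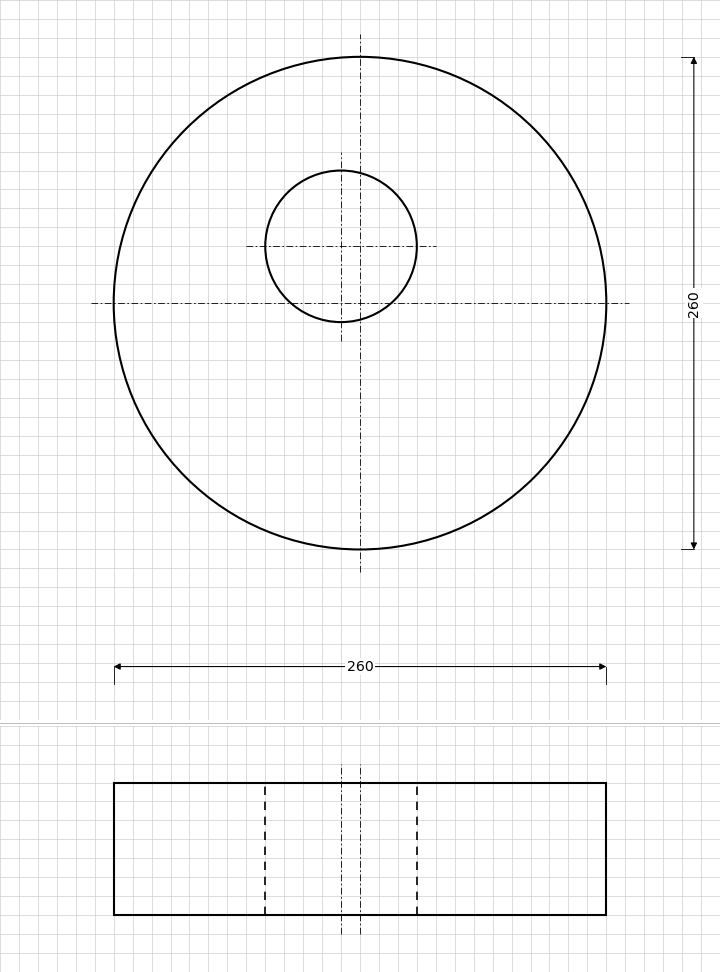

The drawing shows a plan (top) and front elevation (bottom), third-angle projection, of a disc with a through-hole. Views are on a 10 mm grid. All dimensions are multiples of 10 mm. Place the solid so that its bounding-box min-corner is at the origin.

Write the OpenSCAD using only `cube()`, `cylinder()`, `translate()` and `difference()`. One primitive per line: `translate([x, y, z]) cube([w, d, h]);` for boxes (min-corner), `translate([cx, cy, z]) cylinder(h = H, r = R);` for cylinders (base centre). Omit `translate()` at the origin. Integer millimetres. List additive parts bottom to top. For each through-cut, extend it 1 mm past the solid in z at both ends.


difference() {
  translate([130, 130, 0]) cylinder(h = 70, r = 130);
  translate([120, 160, -1]) cylinder(h = 72, r = 40);
}


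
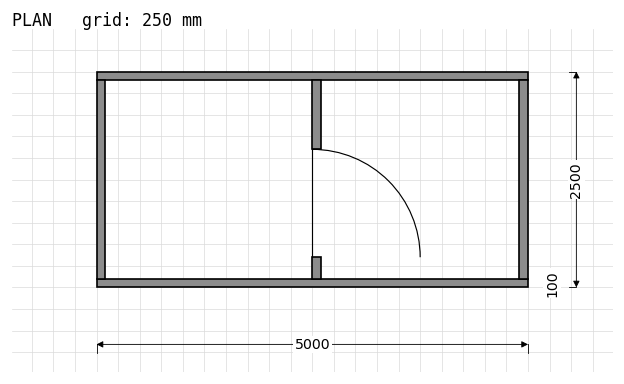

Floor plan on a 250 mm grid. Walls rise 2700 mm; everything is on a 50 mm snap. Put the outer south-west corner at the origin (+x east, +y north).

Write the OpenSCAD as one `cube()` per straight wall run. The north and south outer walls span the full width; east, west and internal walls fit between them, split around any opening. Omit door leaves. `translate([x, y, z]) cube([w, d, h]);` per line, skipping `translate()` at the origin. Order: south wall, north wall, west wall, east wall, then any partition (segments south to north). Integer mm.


cube([5000, 100, 2700]);
translate([0, 2400, 0]) cube([5000, 100, 2700]);
translate([0, 100, 0]) cube([100, 2300, 2700]);
translate([4900, 100, 0]) cube([100, 2300, 2700]);
translate([2500, 100, 0]) cube([100, 250, 2700]);
translate([2500, 1600, 0]) cube([100, 800, 2700]);


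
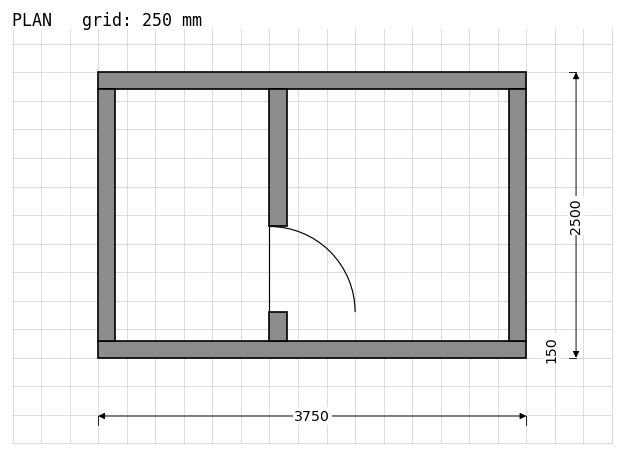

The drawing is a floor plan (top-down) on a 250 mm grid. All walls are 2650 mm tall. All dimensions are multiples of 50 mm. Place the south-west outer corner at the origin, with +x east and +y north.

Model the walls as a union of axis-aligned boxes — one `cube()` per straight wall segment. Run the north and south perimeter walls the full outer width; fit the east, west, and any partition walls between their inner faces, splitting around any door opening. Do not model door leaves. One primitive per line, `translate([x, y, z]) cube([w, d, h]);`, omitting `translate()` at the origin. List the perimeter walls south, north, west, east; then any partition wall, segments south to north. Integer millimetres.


cube([3750, 150, 2650]);
translate([0, 2350, 0]) cube([3750, 150, 2650]);
translate([0, 150, 0]) cube([150, 2200, 2650]);
translate([3600, 150, 0]) cube([150, 2200, 2650]);
translate([1500, 150, 0]) cube([150, 250, 2650]);
translate([1500, 1150, 0]) cube([150, 1200, 2650]);
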